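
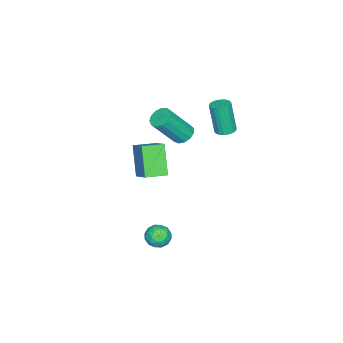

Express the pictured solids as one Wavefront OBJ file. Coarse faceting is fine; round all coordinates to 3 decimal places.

v -2.632 -0.415 0.822
v -2.013 -0.361 0.52
v -1.07 -1.251 2.297
v -1.688 -1.305 2.598
v -2.069 -0.03 0.716
v -1.126 -0.92 2.493
v -2.304 0.179 0.945
v -1.36 -0.711 2.722
v -2.642 0.2 1.135
v -1.699 -0.69 2.912
v -2.978 0.025 1.226
v -2.034 -0.865 3.002
v -3.203 -0.29 1.188
v -2.259 -1.18 2.965
v -3.247 -0.644 1.034
v -2.304 -1.534 2.811
v -3.096 -0.925 0.812
v -2.152 -1.816 2.589
v -2.797 -1.045 0.594
v -1.854 -1.935 2.371
v -2.446 -0.964 0.448
v -1.503 -1.855 2.225
v -2.154 -0.709 0.42
v -1.21 -1.6 2.197
v 2.213 1.251 -3.474
v 2.849 1.189 -3.068
v 2.131 0.031 -3.532
v 2.767 -0.031 -3.126
v 2.135 0.23 -2.802
v 2.186 0.985 -2.766
v 2.794 0.235 -3.834
v 2.845 0.99 -3.798
v 3.208 0.561 -3.291
v 2.801 0.558 -2.653
v 2.179 0.662 -3.947
v 1.772 0.659 -3.309
v 2.538 1.328 -3.266
v 2.442 -0.108 -3.334
v 2.07 0.046 -3.143
v 2.444 0.01 -2.905
v 2.148 1.207 -3.088
v 2.522 1.171 -2.85
v 2.102 0.607 -2.693
v 2.458 0.049 -3.75
v 2.832 0.013 -3.512
v 2.536 1.21 -3.695
v 2.91 1.174 -3.457
v 2.878 0.613 -3.907
v 3.123 0.922 -3.158
v 3.075 0.204 -3.192
v 3.091 0.361 -3.608
v 3.121 0.805 -3.587
v 2.884 0.92 -2.783
v 2.836 0.203 -2.817
v 2.464 0.357 -2.627
v 2.494 0.8 -2.606
v 3.095 0.551 -2.914
v 2.144 1.017 -3.783
v 2.096 0.3 -3.817
v 2.486 0.42 -3.994
v 2.516 0.863 -3.973
v 1.905 1.016 -3.408
v 1.857 0.298 -3.442
v 1.859 0.415 -3.013
v 1.889 0.859 -2.992
v 1.885 0.669 -3.686
v -0.928 -1.234 1.03
v -0.122 -0.292 1.927
v 0.034 -0.562 -0.539
v 0.84 0.381 0.357
v -0.06 -2.121 1.183
v 0.746 -1.178 2.079
v 0.902 -1.448 -0.387
v 1.708 -0.506 0.51
v -1.804 2.416 2.777
v -1.321 2.095 2.75
v -1.494 1.683 4.597
v -1.976 2.004 4.623
v -1.231 2.329 2.811
v -1.404 1.917 4.657
v -1.255 2.581 2.865
v -1.427 2.168 4.711
v -1.387 2.8 2.901
v -1.559 2.387 4.748
v -1.602 2.942 2.913
v -1.774 2.53 4.76
v -1.856 2.981 2.898
v -2.028 2.569 4.745
v -2.101 2.908 2.859
v -2.273 2.495 4.705
v -2.286 2.737 2.803
v -2.459 2.325 4.65
v -2.376 2.503 2.743
v -2.549 2.091 4.589
v -2.353 2.252 2.689
v -2.525 1.839 4.535
v -2.221 2.033 2.652
v -2.393 1.62 4.499
v -2.006 1.89 2.64
v -2.178 1.478 4.487
v -1.752 1.851 2.655
v -1.924 1.439 4.502
v -1.507 1.925 2.695
v -1.679 1.512 4.541
f 2 1 5
f 2 5 3
f 3 5 6
f 3 6 4
f 5 1 7
f 5 7 6
f 6 7 8
f 6 8 4
f 7 1 9
f 7 9 8
f 8 9 10
f 8 10 4
f 9 1 11
f 9 11 10
f 10 11 12
f 10 12 4
f 11 1 13
f 11 13 12
f 12 13 14
f 12 14 4
f 13 1 15
f 13 15 14
f 14 15 16
f 14 16 4
f 15 1 17
f 15 17 16
f 16 17 18
f 16 18 4
f 17 1 19
f 17 19 18
f 18 19 20
f 18 20 4
f 19 1 21
f 19 21 20
f 20 21 22
f 20 22 4
f 21 1 23
f 21 23 22
f 22 23 24
f 22 24 4
f 23 1 2
f 23 2 24
f 24 2 3
f 24 3 4
f 25 62 41
f 62 36 65
f 41 65 30
f 62 65 41
f 25 41 37
f 41 30 42
f 37 42 26
f 41 42 37
f 25 37 46
f 37 26 47
f 46 47 32
f 37 47 46
f 25 46 58
f 46 32 61
f 58 61 35
f 46 61 58
f 25 58 62
f 58 35 66
f 62 66 36
f 58 66 62
f 26 42 53
f 42 30 56
f 53 56 34
f 42 56 53
f 30 65 43
f 65 36 64
f 43 64 29
f 65 64 43
f 36 66 63
f 66 35 59
f 63 59 27
f 66 59 63
f 35 61 60
f 61 32 48
f 60 48 31
f 61 48 60
f 32 47 52
f 47 26 49
f 52 49 33
f 47 49 52
f 28 54 40
f 54 34 55
f 40 55 29
f 54 55 40
f 28 40 38
f 40 29 39
f 38 39 27
f 40 39 38
f 28 38 45
f 38 27 44
f 45 44 31
f 38 44 45
f 28 45 50
f 45 31 51
f 50 51 33
f 45 51 50
f 28 50 54
f 50 33 57
f 54 57 34
f 50 57 54
f 29 55 43
f 55 34 56
f 43 56 30
f 55 56 43
f 27 39 63
f 39 29 64
f 63 64 36
f 39 64 63
f 31 44 60
f 44 27 59
f 60 59 35
f 44 59 60
f 33 51 52
f 51 31 48
f 52 48 32
f 51 48 52
f 34 57 53
f 57 33 49
f 53 49 26
f 57 49 53
f 68 70 67
f 71 68 67
f 67 70 69
f 69 71 67
f 68 74 70
f 72 68 71
f 72 74 68
f 70 74 69
f 73 71 69
f 69 74 73
f 73 72 71
f 74 72 73
f 76 75 79
f 76 79 77
f 77 79 80
f 77 80 78
f 79 75 81
f 79 81 80
f 80 81 82
f 80 82 78
f 81 75 83
f 81 83 82
f 82 83 84
f 82 84 78
f 83 75 85
f 83 85 84
f 84 85 86
f 84 86 78
f 85 75 87
f 85 87 86
f 86 87 88
f 86 88 78
f 87 75 89
f 87 89 88
f 88 89 90
f 88 90 78
f 89 75 91
f 89 91 90
f 90 91 92
f 90 92 78
f 91 75 93
f 91 93 92
f 92 93 94
f 92 94 78
f 93 75 95
f 93 95 94
f 94 95 96
f 94 96 78
f 95 75 97
f 95 97 96
f 96 97 98
f 96 98 78
f 97 75 99
f 97 99 98
f 98 99 100
f 98 100 78
f 99 75 101
f 99 101 100
f 100 101 102
f 100 102 78
f 101 75 103
f 101 103 102
f 102 103 104
f 102 104 78
f 103 75 76
f 103 76 104
f 104 76 77
f 104 77 78



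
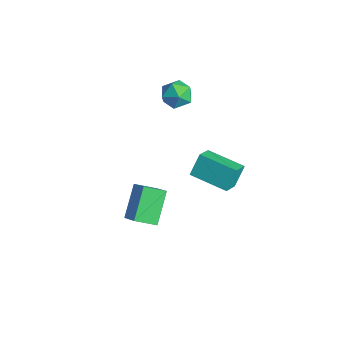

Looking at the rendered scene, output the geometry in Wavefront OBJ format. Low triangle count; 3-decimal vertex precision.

v -3.135 2.25 2.546
v -2.643 2.581 1.965
v -2.537 1.059 2.375
v -2.045 1.39 1.794
v -1.954 1.61 2.59
v -2.324 2.347 2.695
v -2.856 1.293 1.645
v -3.226 2.03 1.75
v -2.47 1.99 1.408
v -1.913 2.185 1.992
v -3.267 1.455 2.348
v -2.71 1.65 2.932
v -0.641 -0.705 -4.49
v -1.027 -1.66 -4.026
v -1.575 0.262 -3.279
v -1.961 -0.693 -2.814
v 0.381 -0.727 -3.686
v -0.005 -1.682 -3.221
v -0.553 0.24 -2.474
v -0.939 -0.715 -2.01
v 0.187 1.428 -0.76
v -0.041 2.038 0.211
v 1.705 2.415 -1.025
v 1.477 3.026 -0.053
v 0.783 0.674 -0.147
v 0.555 1.285 0.825
v 2.301 1.662 -0.411
v 2.073 2.272 0.56
f 1 12 6
f 1 6 2
f 1 2 8
f 1 8 11
f 1 11 12
f 2 6 10
f 6 12 5
f 12 11 3
f 11 8 7
f 8 2 9
f 4 10 5
f 4 5 3
f 4 3 7
f 4 7 9
f 4 9 10
f 5 10 6
f 3 5 12
f 7 3 11
f 9 7 8
f 10 9 2
f 14 16 13
f 17 14 13
f 13 16 15
f 15 17 13
f 14 20 16
f 18 14 17
f 18 20 14
f 16 20 15
f 19 17 15
f 15 20 19
f 19 18 17
f 20 18 19
f 22 24 21
f 25 22 21
f 21 24 23
f 23 25 21
f 22 28 24
f 26 22 25
f 26 28 22
f 24 28 23
f 27 25 23
f 23 28 27
f 27 26 25
f 28 26 27



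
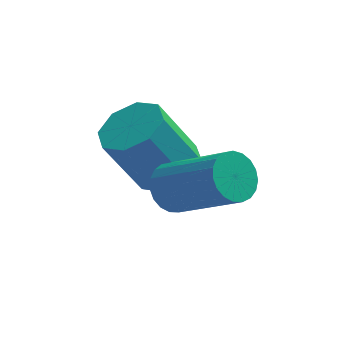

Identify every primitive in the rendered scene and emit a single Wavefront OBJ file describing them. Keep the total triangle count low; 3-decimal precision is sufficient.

v 3.009 0.999 -4.252
v 3.455 1.004 -4.738
v 4.777 0.086 -3.534
v 4.331 0.081 -3.048
v 3.506 1.243 -4.612
v 4.828 0.325 -3.408
v 3.47 1.439 -4.423
v 4.792 0.521 -3.219
v 3.355 1.559 -4.205
v 4.677 0.641 -3.001
v 3.18 1.582 -3.995
v 4.502 0.665 -2.791
v 2.975 1.505 -3.829
v 4.297 0.587 -2.625
v 2.776 1.34 -3.737
v 4.099 0.422 -2.533
v 2.618 1.116 -3.733
v 3.94 0.198 -2.529
v 2.527 0.872 -3.82
v 3.849 -0.046 -2.616
v 2.519 0.649 -3.981
v 3.841 -0.268 -2.777
v 2.596 0.488 -4.188
v 3.919 -0.43 -2.984
v 2.745 0.414 -4.407
v 4.067 -0.503 -3.203
v 2.939 0.442 -4.599
v 4.261 -0.476 -3.395
v 3.145 0.566 -4.731
v 4.467 -0.352 -3.527
v 3.328 0.765 -4.78
v 4.65 -0.153 -3.576
v 2.958 2.348 -4.755
v 3.578 2.8 -4.389
v 2.721 2.684 -2.798
v 2.102 2.232 -3.165
v 3.099 3.175 -4.619
v 2.243 3.059 -3.029
v 2.538 3.066 -4.929
v 1.681 2.95 -3.339
v 2.223 2.536 -5.138
v 1.366 2.42 -3.547
v 2.339 1.896 -5.122
v 1.482 1.78 -3.531
v 2.817 1.521 -4.891
v 1.961 1.405 -3.301
v 3.379 1.63 -4.581
v 2.522 1.514 -2.991
v 3.694 2.16 -4.373
v 2.837 2.044 -2.782
f 2 1 5
f 2 5 3
f 3 5 6
f 3 6 4
f 5 1 7
f 5 7 6
f 6 7 8
f 6 8 4
f 7 1 9
f 7 9 8
f 8 9 10
f 8 10 4
f 9 1 11
f 9 11 10
f 10 11 12
f 10 12 4
f 11 1 13
f 11 13 12
f 12 13 14
f 12 14 4
f 13 1 15
f 13 15 14
f 14 15 16
f 14 16 4
f 15 1 17
f 15 17 16
f 16 17 18
f 16 18 4
f 17 1 19
f 17 19 18
f 18 19 20
f 18 20 4
f 19 1 21
f 19 21 20
f 20 21 22
f 20 22 4
f 21 1 23
f 21 23 22
f 22 23 24
f 22 24 4
f 23 1 25
f 23 25 24
f 24 25 26
f 24 26 4
f 25 1 27
f 25 27 26
f 26 27 28
f 26 28 4
f 27 1 29
f 27 29 28
f 28 29 30
f 28 30 4
f 29 1 31
f 29 31 30
f 30 31 32
f 30 32 4
f 31 1 2
f 31 2 32
f 32 2 3
f 32 3 4
f 34 33 37
f 34 37 35
f 35 37 38
f 35 38 36
f 37 33 39
f 37 39 38
f 38 39 40
f 38 40 36
f 39 33 41
f 39 41 40
f 40 41 42
f 40 42 36
f 41 33 43
f 41 43 42
f 42 43 44
f 42 44 36
f 43 33 45
f 43 45 44
f 44 45 46
f 44 46 36
f 45 33 47
f 45 47 46
f 46 47 48
f 46 48 36
f 47 33 49
f 47 49 48
f 48 49 50
f 48 50 36
f 49 33 34
f 49 34 50
f 50 34 35
f 50 35 36



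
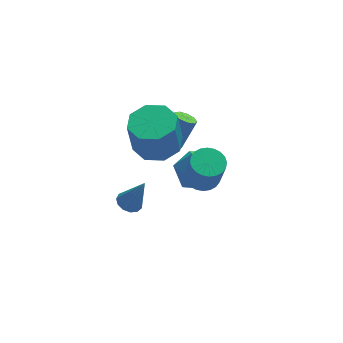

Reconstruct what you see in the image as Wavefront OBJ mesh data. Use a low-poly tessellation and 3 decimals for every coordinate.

v 1.268 2.59 -2.396
v 1.727 2.371 -2.607
v 2.51 2.712 -1.254
v 2.052 2.93 -1.044
v 1.709 2.738 -2.689
v 2.493 3.078 -1.337
v 1.486 3.035 -2.635
v 2.269 3.376 -1.282
v 1.16 3.124 -2.468
v 1.944 3.465 -1.116
v 0.885 2.963 -2.268
v 1.669 3.304 -0.916
v 0.789 2.627 -2.128
v 1.573 2.968 -0.776
v 0.918 2.274 -2.114
v 1.701 2.615 -0.761
v 1.21 2.068 -2.231
v 1.994 2.409 -0.879
v 1.529 2.106 -2.426
v 2.313 2.447 -1.073
v 0.365 1.276 -0.8
v 1.453 1.265 -0.635
v 1.182 1.073 1.144
v 0.095 1.084 0.98
v 1.13 2.042 -0.6
v 0.859 1.849 1.179
v 0.359 2.37 -0.682
v 0.088 2.178 1.097
v -0.408 2.057 -0.833
v -0.679 1.865 0.946
v -0.722 1.287 -0.964
v -0.993 1.095 0.815
v -0.399 0.511 -0.999
v -0.67 0.318 0.78
v 0.372 0.182 -0.917
v 0.101 -0.01 0.862
v 1.139 0.495 -0.766
v 0.868 0.303 1.013
v -1.075 0.593 -3.993
v -0.58 0.928 -4.114
v -0.465 0.267 -2.407
v -0.813 1.143 -3.981
v -1.128 1.184 -3.851
v -1.427 1.037 -3.766
v -1.614 0.749 -3.753
v -1.63 0.412 -3.816
v -1.47 0.132 -3.935
v -1.185 -0.002 -4.073
v -0.865 0.054 -4.185
v -0.611 0.281 -4.236
v -0.505 0.607 -4.21
v 1.296 -2.389 0.373
v 1.916 -2.774 0.199
v 2.023 -3.276 1.693
v 1.404 -2.891 1.867
v 2.029 -2.516 0.277
v 2.137 -3.018 1.772
v 2.031 -2.239 0.37
v 2.139 -2.74 1.865
v 1.921 -1.984 0.464
v 2.028 -2.486 1.958
v 1.716 -1.791 0.543
v 1.823 -2.293 2.038
v 1.447 -1.689 0.597
v 1.554 -2.191 2.091
v 1.155 -1.694 0.616
v 1.262 -2.196 2.111
v 0.884 -1.805 0.599
v 0.992 -2.306 2.093
v 0.677 -2.004 0.547
v 0.784 -2.506 2.041
v 0.563 -2.262 0.468
v 0.671 -2.764 1.963
v 0.561 -2.54 0.375
v 0.669 -3.041 1.87
v 0.672 -2.794 0.282
v 0.779 -3.296 1.776
v 0.877 -2.987 0.202
v 0.984 -3.489 1.697
v 1.146 -3.089 0.149
v 1.253 -3.591 1.643
v 1.438 -3.084 0.129
v 1.545 -3.586 1.624
v 1.708 -2.974 0.147
v 1.816 -3.475 1.641
v 2.132 2.593 -3.207
v 3.062 1.95 -2.917
v 1.418 1.13 -4.163
v 2.348 0.487 -3.873
v 1.574 0.795 -3.056
v 2.015 1.7 -2.465
v 2.465 1.38 -4.615
v 2.906 2.285 -4.024
v 3.267 1.2 -3.787
v 2.717 0.839 -2.824
v 1.763 2.241 -4.256
v 1.213 1.88 -3.293
f 2 1 5
f 2 5 3
f 3 5 6
f 3 6 4
f 5 1 7
f 5 7 6
f 6 7 8
f 6 8 4
f 7 1 9
f 7 9 8
f 8 9 10
f 8 10 4
f 9 1 11
f 9 11 10
f 10 11 12
f 10 12 4
f 11 1 13
f 11 13 12
f 12 13 14
f 12 14 4
f 13 1 15
f 13 15 14
f 14 15 16
f 14 16 4
f 15 1 17
f 15 17 16
f 16 17 18
f 16 18 4
f 17 1 19
f 17 19 18
f 18 19 20
f 18 20 4
f 19 1 2
f 19 2 20
f 20 2 3
f 20 3 4
f 22 21 25
f 22 25 23
f 23 25 26
f 23 26 24
f 25 21 27
f 25 27 26
f 26 27 28
f 26 28 24
f 27 21 29
f 27 29 28
f 28 29 30
f 28 30 24
f 29 21 31
f 29 31 30
f 30 31 32
f 30 32 24
f 31 21 33
f 31 33 32
f 32 33 34
f 32 34 24
f 33 21 35
f 33 35 34
f 34 35 36
f 34 36 24
f 35 21 37
f 35 37 36
f 36 37 38
f 36 38 24
f 37 21 22
f 37 22 38
f 38 22 23
f 38 23 24
f 40 39 42
f 40 42 41
f 42 39 43
f 42 43 41
f 43 39 44
f 43 44 41
f 44 39 45
f 44 45 41
f 45 39 46
f 45 46 41
f 46 39 47
f 46 47 41
f 47 39 48
f 47 48 41
f 48 39 49
f 48 49 41
f 49 39 50
f 49 50 41
f 50 39 51
f 50 51 41
f 51 39 40
f 51 40 41
f 53 52 56
f 53 56 54
f 54 56 57
f 54 57 55
f 56 52 58
f 56 58 57
f 57 58 59
f 57 59 55
f 58 52 60
f 58 60 59
f 59 60 61
f 59 61 55
f 60 52 62
f 60 62 61
f 61 62 63
f 61 63 55
f 62 52 64
f 62 64 63
f 63 64 65
f 63 65 55
f 64 52 66
f 64 66 65
f 65 66 67
f 65 67 55
f 66 52 68
f 66 68 67
f 67 68 69
f 67 69 55
f 68 52 70
f 68 70 69
f 69 70 71
f 69 71 55
f 70 52 72
f 70 72 71
f 71 72 73
f 71 73 55
f 72 52 74
f 72 74 73
f 73 74 75
f 73 75 55
f 74 52 76
f 74 76 75
f 75 76 77
f 75 77 55
f 76 52 78
f 76 78 77
f 77 78 79
f 77 79 55
f 78 52 80
f 78 80 79
f 79 80 81
f 79 81 55
f 80 52 82
f 80 82 81
f 81 82 83
f 81 83 55
f 82 52 84
f 82 84 83
f 83 84 85
f 83 85 55
f 84 52 53
f 84 53 85
f 85 53 54
f 85 54 55
f 86 97 91
f 86 91 87
f 86 87 93
f 86 93 96
f 86 96 97
f 87 91 95
f 91 97 90
f 97 96 88
f 96 93 92
f 93 87 94
f 89 95 90
f 89 90 88
f 89 88 92
f 89 92 94
f 89 94 95
f 90 95 91
f 88 90 97
f 92 88 96
f 94 92 93
f 95 94 87



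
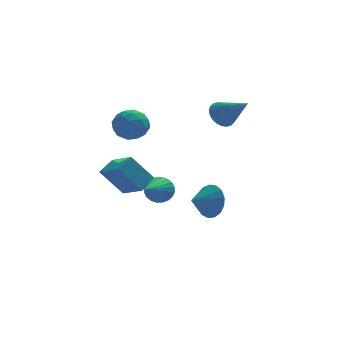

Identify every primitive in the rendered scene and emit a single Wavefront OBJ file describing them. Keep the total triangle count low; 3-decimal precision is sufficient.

v -1.317 1.468 2.793
v -0.442 1.525 2.232
v -1.838 0.175 1.848
v -0.963 0.232 1.287
v -0.927 -0.087 2.277
v -0.605 0.712 2.861
v -1.675 0.988 1.219
v -1.353 1.787 1.803
v -0.663 1.228 1.259
v -0.201 0.564 1.913
v -2.079 1.136 2.167
v -1.617 0.472 2.821
v -0.833 1.61 2.596
v -1.447 0.09 1.484
v -1.425 -0.098 2.066
v -0.911 -0.064 1.737
v -0.929 1.132 2.965
v -0.415 1.165 2.636
v -0.7 0.218 2.662
v -1.865 0.535 1.444
v -1.351 0.568 1.115
v -1.369 1.764 2.343
v -0.855 1.798 2.014
v -1.58 1.482 1.418
v -0.449 1.469 1.694
v -0.756 0.709 1.138
v -1.174 1.154 1.098
v -0.985 1.623 1.442
v -0.177 1.078 2.078
v -0.484 0.319 1.523
v -0.463 0.131 2.105
v -0.273 0.6 2.448
v -0.308 0.904 1.507
v -1.796 1.381 2.557
v -2.103 0.622 2.002
v -2.007 1.1 1.632
v -1.817 1.569 1.975
v -1.524 0.991 2.942
v -1.831 0.231 2.386
v -1.295 0.077 2.638
v -1.106 0.546 2.982
v -1.972 0.796 2.573
v 3.35 -0.208 2.936
v 3.767 -0.5 2.268
v 4.43 -1.432 4.144
v 3.956 -0.247 2.356
v 4.053 0.012 2.532
v 4.043 0.238 2.769
v 3.927 0.395 3.032
v 3.724 0.461 3.281
v 3.463 0.425 3.477
v 3.186 0.293 3.59
v 2.934 0.084 3.604
v 2.745 -0.169 3.517
v 2.648 -0.428 3.341
v 2.658 -0.654 3.103
v 2.774 -0.811 2.84
v 2.977 -0.877 2.592
v 3.237 -0.841 2.396
v 3.515 -0.709 2.282
v 2.784 -0.261 -3.186
v 3.299 -0.582 -2.281
v 1.696 -0.839 -2.774
v 3.1 -0.117 -2.153
v 2.828 0.316 -2.262
v 2.547 0.616 -2.583
v 2.32 0.715 -3.042
v 2.2 0.591 -3.534
v 2.213 0.272 -3.947
v 2.357 -0.17 -4.185
v 2.599 -0.632 -4.195
v 2.884 -1.009 -3.973
v 3.145 -1.214 -3.571
v 3.324 -1.202 -3.081
v 3.38 -0.973 -2.616
v -0.211 -3.084 -0.826
v 0.41 -3.151 -0.326
v -1.149 -4.816 0.106
v 0.222 -2.962 -0.164
v -0.032 -2.791 -0.103
v -0.314 -2.665 -0.152
v -0.579 -2.603 -0.304
v -0.789 -2.614 -0.535
v -0.91 -2.696 -0.81
v -0.925 -2.837 -1.088
v -0.832 -3.016 -1.326
v -0.643 -3.205 -1.488
v -0.389 -3.376 -1.549
v -0.108 -3.502 -1.5
v 0.158 -3.564 -1.349
v 0.367 -3.554 -1.118
v 0.489 -3.471 -0.842
v 0.504 -3.33 -0.564
v -2.762 1.044 -1.32
v -1.953 -0.411 -0.49
v -2.016 1.737 -0.831
v -1.207 0.283 -0.001
v -1.573 0.837 -2.839
v -0.764 -0.617 -2.009
v -0.827 1.531 -2.35
v -0.018 0.076 -1.52
f 1 38 17
f 38 12 41
f 17 41 6
f 38 41 17
f 1 17 13
f 17 6 18
f 13 18 2
f 17 18 13
f 1 13 22
f 13 2 23
f 22 23 8
f 13 23 22
f 1 22 34
f 22 8 37
f 34 37 11
f 22 37 34
f 1 34 38
f 34 11 42
f 38 42 12
f 34 42 38
f 2 18 29
f 18 6 32
f 29 32 10
f 18 32 29
f 6 41 19
f 41 12 40
f 19 40 5
f 41 40 19
f 12 42 39
f 42 11 35
f 39 35 3
f 42 35 39
f 11 37 36
f 37 8 24
f 36 24 7
f 37 24 36
f 8 23 28
f 23 2 25
f 28 25 9
f 23 25 28
f 4 30 16
f 30 10 31
f 16 31 5
f 30 31 16
f 4 16 14
f 16 5 15
f 14 15 3
f 16 15 14
f 4 14 21
f 14 3 20
f 21 20 7
f 14 20 21
f 4 21 26
f 21 7 27
f 26 27 9
f 21 27 26
f 4 26 30
f 26 9 33
f 30 33 10
f 26 33 30
f 5 31 19
f 31 10 32
f 19 32 6
f 31 32 19
f 3 15 39
f 15 5 40
f 39 40 12
f 15 40 39
f 7 20 36
f 20 3 35
f 36 35 11
f 20 35 36
f 9 27 28
f 27 7 24
f 28 24 8
f 27 24 28
f 10 33 29
f 33 9 25
f 29 25 2
f 33 25 29
f 44 43 46
f 44 46 45
f 46 43 47
f 46 47 45
f 47 43 48
f 47 48 45
f 48 43 49
f 48 49 45
f 49 43 50
f 49 50 45
f 50 43 51
f 50 51 45
f 51 43 52
f 51 52 45
f 52 43 53
f 52 53 45
f 53 43 54
f 53 54 45
f 54 43 55
f 54 55 45
f 55 43 56
f 55 56 45
f 56 43 57
f 56 57 45
f 57 43 58
f 57 58 45
f 58 43 59
f 58 59 45
f 59 43 60
f 59 60 45
f 60 43 44
f 60 44 45
f 62 61 64
f 62 64 63
f 64 61 65
f 64 65 63
f 65 61 66
f 65 66 63
f 66 61 67
f 66 67 63
f 67 61 68
f 67 68 63
f 68 61 69
f 68 69 63
f 69 61 70
f 69 70 63
f 70 61 71
f 70 71 63
f 71 61 72
f 71 72 63
f 72 61 73
f 72 73 63
f 73 61 74
f 73 74 63
f 74 61 75
f 74 75 63
f 75 61 62
f 75 62 63
f 77 76 79
f 77 79 78
f 79 76 80
f 79 80 78
f 80 76 81
f 80 81 78
f 81 76 82
f 81 82 78
f 82 76 83
f 82 83 78
f 83 76 84
f 83 84 78
f 84 76 85
f 84 85 78
f 85 76 86
f 85 86 78
f 86 76 87
f 86 87 78
f 87 76 88
f 87 88 78
f 88 76 89
f 88 89 78
f 89 76 90
f 89 90 78
f 90 76 91
f 90 91 78
f 91 76 92
f 91 92 78
f 92 76 93
f 92 93 78
f 93 76 77
f 93 77 78
f 95 97 94
f 98 95 94
f 94 97 96
f 96 98 94
f 95 101 97
f 99 95 98
f 99 101 95
f 97 101 96
f 100 98 96
f 96 101 100
f 100 99 98
f 101 99 100



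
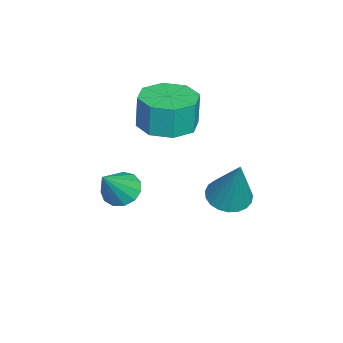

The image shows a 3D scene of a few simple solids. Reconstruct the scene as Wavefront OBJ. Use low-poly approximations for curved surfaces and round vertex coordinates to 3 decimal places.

v -0.298 0.771 1.932
v 0.193 0.354 1.843
v 0.318 1.149 3.548
v 0.297 0.585 1.749
v 0.299 0.848 1.687
v 0.198 1.098 1.667
v 0.011 1.291 1.693
v -0.23 1.395 1.761
v -0.482 1.39 1.858
v -0.702 1.279 1.968
v -0.853 1.08 2.071
v -0.907 0.828 2.151
v -0.856 0.565 2.193
v -0.709 0.339 2.189
v -0.49 0.187 2.142
v -0.239 0.136 2.058
v 0.003 0.196 1.952
v -2.959 -1.381 2.766
v -2.128 -1.062 2.77
v -2.15 -1.02 3.899
v -2.981 -1.339 3.894
v -2.597 -0.568 2.742
v -2.619 -0.526 3.871
v -3.278 -0.551 2.728
v -3.3 -0.509 3.857
v -3.772 -1.02 2.736
v -3.794 -0.978 3.865
v -3.79 -1.7 2.761
v -3.812 -1.658 3.89
v -3.321 -2.194 2.789
v -3.343 -2.152 3.918
v -2.64 -2.211 2.803
v -2.662 -2.169 3.932
v -2.146 -1.742 2.795
v -2.168 -1.7 3.924
v -2.488 -2.628 0.164
v -2.217 -3.068 -0.198
v -1.672 -2.992 1.216
v -2.028 -2.771 -0.242
v -1.984 -2.429 -0.158
v -2.101 -2.15 0.029
v -2.34 -2.023 0.258
v -2.626 -2.088 0.458
v -2.869 -2.325 0.564
v -2.99 -2.658 0.543
v -2.952 -2.981 0.402
v -2.767 -3.193 0.185
v -2.493 -3.225 -0.038
f 2 1 4
f 2 4 3
f 4 1 5
f 4 5 3
f 5 1 6
f 5 6 3
f 6 1 7
f 6 7 3
f 7 1 8
f 7 8 3
f 8 1 9
f 8 9 3
f 9 1 10
f 9 10 3
f 10 1 11
f 10 11 3
f 11 1 12
f 11 12 3
f 12 1 13
f 12 13 3
f 13 1 14
f 13 14 3
f 14 1 15
f 14 15 3
f 15 1 16
f 15 16 3
f 16 1 17
f 16 17 3
f 17 1 2
f 17 2 3
f 19 18 22
f 19 22 20
f 20 22 23
f 20 23 21
f 22 18 24
f 22 24 23
f 23 24 25
f 23 25 21
f 24 18 26
f 24 26 25
f 25 26 27
f 25 27 21
f 26 18 28
f 26 28 27
f 27 28 29
f 27 29 21
f 28 18 30
f 28 30 29
f 29 30 31
f 29 31 21
f 30 18 32
f 30 32 31
f 31 32 33
f 31 33 21
f 32 18 34
f 32 34 33
f 33 34 35
f 33 35 21
f 34 18 19
f 34 19 35
f 35 19 20
f 35 20 21
f 37 36 39
f 37 39 38
f 39 36 40
f 39 40 38
f 40 36 41
f 40 41 38
f 41 36 42
f 41 42 38
f 42 36 43
f 42 43 38
f 43 36 44
f 43 44 38
f 44 36 45
f 44 45 38
f 45 36 46
f 45 46 38
f 46 36 47
f 46 47 38
f 47 36 48
f 47 48 38
f 48 36 37
f 48 37 38



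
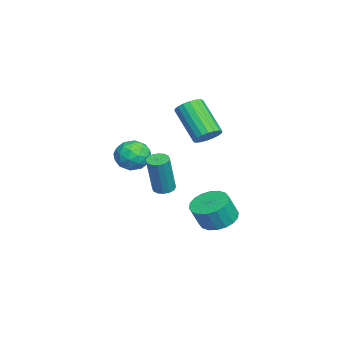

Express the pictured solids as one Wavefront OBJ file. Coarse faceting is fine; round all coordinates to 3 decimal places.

v -2.798 -3.347 1.066
v -1.983 -3.442 0.595
v -3.517 -4.158 -0.015
v -2.702 -4.253 -0.486
v -2.825 -4.695 0.341
v -2.38 -4.195 1.009
v -3.12 -3.405 -0.429
v -2.675 -2.905 0.239
v -2.182 -3.478 -0.329
v -1.999 -4.275 0.147
v -3.501 -3.325 0.433
v -3.318 -4.122 0.909
v -2.327 -3.324 0.926
v -3.173 -4.276 -0.346
v -3.245 -4.537 0.14
v -2.766 -4.592 -0.136
v -2.561 -3.766 1.169
v -2.082 -3.822 0.892
v -2.577 -4.558 0.743
v -3.418 -3.778 -0.312
v -2.939 -3.834 -0.589
v -2.734 -3.008 0.716
v -2.255 -3.063 0.44
v -2.923 -3.042 -0.163
v -1.965 -3.401 0.106
v -2.388 -3.877 -0.53
v -2.633 -3.379 -0.497
v -2.372 -3.085 -0.104
v -1.858 -3.869 0.385
v -2.281 -4.346 -0.25
v -2.353 -4.606 0.236
v -2.091 -4.311 0.629
v -1.975 -3.89 -0.158
v -3.219 -3.254 0.83
v -3.642 -3.731 0.195
v -3.409 -3.289 -0.049
v -3.147 -2.994 0.344
v -3.112 -3.723 1.11
v -3.535 -4.199 0.474
v -3.128 -4.515 0.684
v -2.867 -4.221 1.077
v -3.525 -3.71 0.738
v -3.297 -0.336 1.407
v -2.734 -0.267 1.882
v -3.9 -1.255 3.408
v -4.463 -1.324 2.933
v -2.905 0.01 1.931
v -4.071 -0.978 3.457
v -3.154 0.219 1.875
v -4.32 -0.77 3.402
v -3.431 0.318 1.728
v -4.597 -0.671 3.254
v -3.682 0.287 1.516
v -4.848 -0.702 3.042
v -3.856 0.133 1.283
v -5.022 -0.856 2.809
v -3.92 -0.114 1.075
v -5.086 -1.103 2.601
v -3.86 -0.405 0.932
v -5.026 -1.393 2.458
v -3.689 -0.682 0.883
v -4.855 -1.67 2.409
v -3.44 -0.89 0.938
v -4.606 -1.879 2.465
v -3.163 -0.989 1.086
v -4.329 -1.978 2.612
v -2.912 -0.958 1.298
v -4.078 -1.947 2.824
v -2.738 -0.804 1.531
v -3.904 -1.793 3.057
v -2.674 -0.557 1.739
v -3.84 -1.546 3.265
v -3.237 0.201 -3.907
v -2.429 -0.22 -4.321
v -2.036 -0.661 -3.107
v -2.843 -0.241 -2.693
v -2.286 0.189 -4.219
v -1.893 -0.252 -3.005
v -2.332 0.6 -4.055
v -1.939 0.159 -2.841
v -2.556 0.932 -3.861
v -2.163 0.491 -2.647
v -2.916 1.119 -3.677
v -2.523 0.678 -2.463
v -3.339 1.124 -3.538
v -2.946 0.683 -2.324
v -3.741 0.947 -3.472
v -3.348 0.505 -2.259
v -4.044 0.621 -3.493
v -3.651 0.18 -2.279
v -4.187 0.212 -3.595
v -3.794 -0.229 -2.381
v -4.141 -0.199 -3.759
v -3.748 -0.64 -2.545
v -3.917 -0.531 -3.953
v -3.524 -0.972 -2.739
v -3.557 -0.718 -4.137
v -3.164 -1.159 -2.923
v -3.134 -0.723 -4.276
v -2.741 -1.164 -3.062
v -2.732 -0.545 -4.341
v -2.339 -0.987 -3.128
v -1.808 -2.246 -1.337
v -1.345 -2.496 -1.497
v -0.749 -2.724 0.577
v -1.212 -2.474 0.737
v -1.279 -2.219 -1.486
v -0.683 -2.447 0.588
v -1.355 -1.95 -1.435
v -0.759 -2.178 0.64
v -1.552 -1.76 -1.357
v -0.956 -1.987 0.717
v -1.818 -1.7 -1.274
v -1.222 -1.928 0.8
v -2.081 -1.786 -1.208
v -1.485 -2.014 0.866
v -2.271 -1.996 -1.177
v -1.675 -2.224 0.897
v -2.337 -2.273 -1.188
v -1.741 -2.501 0.886
v -2.261 -2.542 -1.24
v -1.665 -2.77 0.835
v -2.064 -2.733 -1.317
v -1.468 -2.96 0.757
v -1.798 -2.792 -1.4
v -1.202 -3.02 0.674
v -1.535 -2.706 -1.466
v -0.939 -2.934 0.608
f 1 38 17
f 38 12 41
f 17 41 6
f 38 41 17
f 1 17 13
f 17 6 18
f 13 18 2
f 17 18 13
f 1 13 22
f 13 2 23
f 22 23 8
f 13 23 22
f 1 22 34
f 22 8 37
f 34 37 11
f 22 37 34
f 1 34 38
f 34 11 42
f 38 42 12
f 34 42 38
f 2 18 29
f 18 6 32
f 29 32 10
f 18 32 29
f 6 41 19
f 41 12 40
f 19 40 5
f 41 40 19
f 12 42 39
f 42 11 35
f 39 35 3
f 42 35 39
f 11 37 36
f 37 8 24
f 36 24 7
f 37 24 36
f 8 23 28
f 23 2 25
f 28 25 9
f 23 25 28
f 4 30 16
f 30 10 31
f 16 31 5
f 30 31 16
f 4 16 14
f 16 5 15
f 14 15 3
f 16 15 14
f 4 14 21
f 14 3 20
f 21 20 7
f 14 20 21
f 4 21 26
f 21 7 27
f 26 27 9
f 21 27 26
f 4 26 30
f 26 9 33
f 30 33 10
f 26 33 30
f 5 31 19
f 31 10 32
f 19 32 6
f 31 32 19
f 3 15 39
f 15 5 40
f 39 40 12
f 15 40 39
f 7 20 36
f 20 3 35
f 36 35 11
f 20 35 36
f 9 27 28
f 27 7 24
f 28 24 8
f 27 24 28
f 10 33 29
f 33 9 25
f 29 25 2
f 33 25 29
f 44 43 47
f 44 47 45
f 45 47 48
f 45 48 46
f 47 43 49
f 47 49 48
f 48 49 50
f 48 50 46
f 49 43 51
f 49 51 50
f 50 51 52
f 50 52 46
f 51 43 53
f 51 53 52
f 52 53 54
f 52 54 46
f 53 43 55
f 53 55 54
f 54 55 56
f 54 56 46
f 55 43 57
f 55 57 56
f 56 57 58
f 56 58 46
f 57 43 59
f 57 59 58
f 58 59 60
f 58 60 46
f 59 43 61
f 59 61 60
f 60 61 62
f 60 62 46
f 61 43 63
f 61 63 62
f 62 63 64
f 62 64 46
f 63 43 65
f 63 65 64
f 64 65 66
f 64 66 46
f 65 43 67
f 65 67 66
f 66 67 68
f 66 68 46
f 67 43 69
f 67 69 68
f 68 69 70
f 68 70 46
f 69 43 71
f 69 71 70
f 70 71 72
f 70 72 46
f 71 43 44
f 71 44 72
f 72 44 45
f 72 45 46
f 74 73 77
f 74 77 75
f 75 77 78
f 75 78 76
f 77 73 79
f 77 79 78
f 78 79 80
f 78 80 76
f 79 73 81
f 79 81 80
f 80 81 82
f 80 82 76
f 81 73 83
f 81 83 82
f 82 83 84
f 82 84 76
f 83 73 85
f 83 85 84
f 84 85 86
f 84 86 76
f 85 73 87
f 85 87 86
f 86 87 88
f 86 88 76
f 87 73 89
f 87 89 88
f 88 89 90
f 88 90 76
f 89 73 91
f 89 91 90
f 90 91 92
f 90 92 76
f 91 73 93
f 91 93 92
f 92 93 94
f 92 94 76
f 93 73 95
f 93 95 94
f 94 95 96
f 94 96 76
f 95 73 97
f 95 97 96
f 96 97 98
f 96 98 76
f 97 73 99
f 97 99 98
f 98 99 100
f 98 100 76
f 99 73 101
f 99 101 100
f 100 101 102
f 100 102 76
f 101 73 74
f 101 74 102
f 102 74 75
f 102 75 76
f 104 103 107
f 104 107 105
f 105 107 108
f 105 108 106
f 107 103 109
f 107 109 108
f 108 109 110
f 108 110 106
f 109 103 111
f 109 111 110
f 110 111 112
f 110 112 106
f 111 103 113
f 111 113 112
f 112 113 114
f 112 114 106
f 113 103 115
f 113 115 114
f 114 115 116
f 114 116 106
f 115 103 117
f 115 117 116
f 116 117 118
f 116 118 106
f 117 103 119
f 117 119 118
f 118 119 120
f 118 120 106
f 119 103 121
f 119 121 120
f 120 121 122
f 120 122 106
f 121 103 123
f 121 123 122
f 122 123 124
f 122 124 106
f 123 103 125
f 123 125 124
f 124 125 126
f 124 126 106
f 125 103 127
f 125 127 126
f 126 127 128
f 126 128 106
f 127 103 104
f 127 104 128
f 128 104 105
f 128 105 106



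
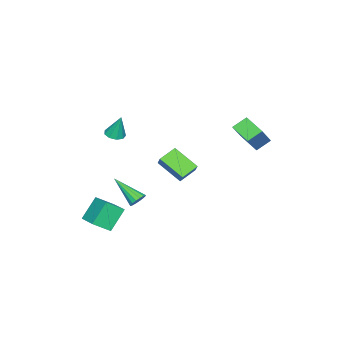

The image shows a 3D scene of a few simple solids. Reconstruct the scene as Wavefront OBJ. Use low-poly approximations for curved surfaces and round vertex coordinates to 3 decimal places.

v -4.093 2.641 1.328
v -4.817 3.249 1.983
v -3.521 3.964 0.731
v -4.245 4.572 1.386
v -2.675 2.708 2.834
v -3.399 3.316 3.489
v -2.103 4.031 2.237
v -2.827 4.639 2.892
v -3.012 -1.551 -0.612
v -2.361 -1.051 0.193
v -2.875 0.093 -1.742
v -2.224 0.593 -0.937
v -1.936 -2.033 -1.183
v -1.285 -1.533 -0.378
v -1.799 -0.389 -2.313
v -1.148 0.111 -1.508
v 1.837 -2.884 2.978
v 2.346 -3.306 3.088
v 1.903 -2.396 4.542
v 2.506 -2.898 2.954
v 2.354 -2.484 2.831
v 1.959 -2.257 2.777
v 1.507 -2.323 2.817
v 1.21 -2.652 2.932
v 1.206 -3.09 3.069
v 1.497 -3.431 3.163
v 1.947 -3.516 3.171
v 4.3 -3.83 -3.382
v 3.224 -3.487 -1.993
v 3.552 -3.008 -4.165
v 2.475 -2.665 -2.777
v 5.285 -2.515 -2.943
v 4.208 -2.172 -1.555
v 4.536 -1.693 -3.727
v 3.46 -1.35 -2.338
v 3.625 -0.334 -1.195
v 4.23 -0.371 -1.128
v 3.375 -2.086 0.095
v 4.133 -0.184 -0.893
v 3.9 -0.037 -0.739
v 3.593 0.03 -0.707
v 3.295 -0 -0.806
v 3.085 -0.12 -1.009
v 3.02 -0.297 -1.262
v 3.117 -0.484 -1.498
v 3.35 -0.631 -1.652
v 3.657 -0.699 -1.684
v 3.955 -0.668 -1.585
v 4.165 -0.548 -1.382
f 2 4 1
f 5 2 1
f 1 4 3
f 3 5 1
f 2 8 4
f 6 2 5
f 6 8 2
f 4 8 3
f 7 5 3
f 3 8 7
f 7 6 5
f 8 6 7
f 10 12 9
f 13 10 9
f 9 12 11
f 11 13 9
f 10 16 12
f 14 10 13
f 14 16 10
f 12 16 11
f 15 13 11
f 11 16 15
f 15 14 13
f 16 14 15
f 18 17 20
f 18 20 19
f 20 17 21
f 20 21 19
f 21 17 22
f 21 22 19
f 22 17 23
f 22 23 19
f 23 17 24
f 23 24 19
f 24 17 25
f 24 25 19
f 25 17 26
f 25 26 19
f 26 17 27
f 26 27 19
f 27 17 18
f 27 18 19
f 29 31 28
f 32 29 28
f 28 31 30
f 30 32 28
f 29 35 31
f 33 29 32
f 33 35 29
f 31 35 30
f 34 32 30
f 30 35 34
f 34 33 32
f 35 33 34
f 37 36 39
f 37 39 38
f 39 36 40
f 39 40 38
f 40 36 41
f 40 41 38
f 41 36 42
f 41 42 38
f 42 36 43
f 42 43 38
f 43 36 44
f 43 44 38
f 44 36 45
f 44 45 38
f 45 36 46
f 45 46 38
f 46 36 47
f 46 47 38
f 47 36 48
f 47 48 38
f 48 36 49
f 48 49 38
f 49 36 37
f 49 37 38



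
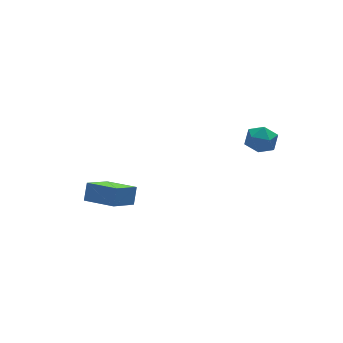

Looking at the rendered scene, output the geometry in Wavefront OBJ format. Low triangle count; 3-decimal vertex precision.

v -2.041 1.583 -4.803
v -3.503 0.704 -3.798
v -3.262 3.153 -5.208
v -4.724 2.274 -4.203
v -1.676 2.126 -3.797
v -3.138 1.247 -2.792
v -2.897 3.696 -4.202
v -4.359 2.817 -3.197
v 3.381 -2.386 2.439
v 4.206 -2.917 2.322
v 2.854 -3.443 3.518
v 3.679 -3.974 3.401
v 3.72 -3.087 3.836
v 4.045 -2.434 3.169
v 3.015 -3.926 2.671
v 3.34 -3.273 2.004
v 3.98 -3.869 2.465
v 4.416 -3.351 3.185
v 2.644 -3.009 2.655
v 3.08 -2.491 3.375
f 2 4 1
f 5 2 1
f 1 4 3
f 3 5 1
f 2 8 4
f 6 2 5
f 6 8 2
f 4 8 3
f 7 5 3
f 3 8 7
f 7 6 5
f 8 6 7
f 9 20 14
f 9 14 10
f 9 10 16
f 9 16 19
f 9 19 20
f 10 14 18
f 14 20 13
f 20 19 11
f 19 16 15
f 16 10 17
f 12 18 13
f 12 13 11
f 12 11 15
f 12 15 17
f 12 17 18
f 13 18 14
f 11 13 20
f 15 11 19
f 17 15 16
f 18 17 10



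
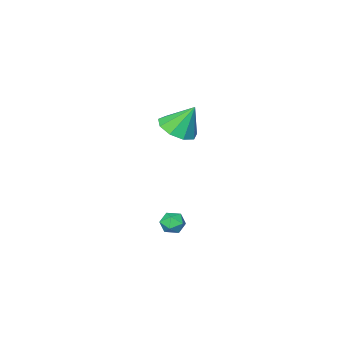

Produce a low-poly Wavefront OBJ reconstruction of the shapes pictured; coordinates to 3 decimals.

v 0.706 1.982 -3.647
v 1.179 2.367 -3.295
v 1.441 1.113 -3.685
v 1.914 1.498 -3.333
v 1.33 1.275 -3.008
v 0.875 1.812 -2.985
v 1.745 1.668 -3.995
v 1.29 2.205 -3.972
v 1.821 2.173 -3.51
v 1.565 1.93 -2.9
v 1.055 1.55 -4.08
v 0.799 1.307 -3.47
v 0.475 1.009 2.391
v 1.361 1.586 2.469
v -0.075 1.651 3.889
v 0.85 1.963 2.12
v 0.163 1.894 1.897
v -0.377 1.411 1.906
v -0.519 0.74 2.141
v -0.196 0.195 2.494
v 0.442 0.031 2.798
v 1.095 0.325 2.912
v 1.458 0.939 2.782
f 1 12 6
f 1 6 2
f 1 2 8
f 1 8 11
f 1 11 12
f 2 6 10
f 6 12 5
f 12 11 3
f 11 8 7
f 8 2 9
f 4 10 5
f 4 5 3
f 4 3 7
f 4 7 9
f 4 9 10
f 5 10 6
f 3 5 12
f 7 3 11
f 9 7 8
f 10 9 2
f 14 13 16
f 14 16 15
f 16 13 17
f 16 17 15
f 17 13 18
f 17 18 15
f 18 13 19
f 18 19 15
f 19 13 20
f 19 20 15
f 20 13 21
f 20 21 15
f 21 13 22
f 21 22 15
f 22 13 23
f 22 23 15
f 23 13 14
f 23 14 15



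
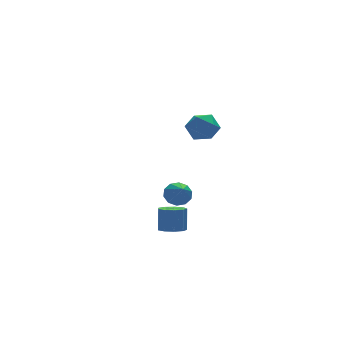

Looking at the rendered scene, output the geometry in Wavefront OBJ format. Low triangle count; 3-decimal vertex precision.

v 4.079 3.41 -4.494
v 4.856 3.622 -4.008
v 3.681 1.87 -3.186
v 4.415 3.926 -3.784
v 3.846 4.034 -3.831
v 3.366 3.903 -4.131
v 3.159 3.584 -4.57
v 3.303 3.199 -4.98
v 3.744 2.894 -5.204
v 4.313 2.786 -5.158
v 4.793 2.917 -4.857
v 5 3.236 -4.418
v 0.711 -2.714 -3.622
v 1.552 -2.55 -3.824
v 1.809 -2.041 -2.34
v 0.969 -2.206 -2.138
v 1.215 -2.063 -3.933
v 1.473 -1.554 -2.449
v 0.642 -1.881 -3.896
v 0.9 -1.372 -2.412
v 0.102 -2.089 -3.731
v 0.36 -1.58 -2.247
v -0.153 -2.589 -3.515
v 0.104 -2.08 -2.031
v -0.004 -3.148 -3.349
v 0.254 -2.639 -1.865
v 0.48 -3.504 -3.311
v 0.738 -2.995 -1.827
v 1.072 -3.491 -3.418
v 1.33 -2.982 -1.934
v 1.495 -3.114 -3.621
v 1.753 -2.605 -2.137
v 3.155 -0.69 4.55
v 4.048 -0.859 3.869
v 2.492 -2.341 4.091
v 3.385 -2.51 3.41
v 3.526 -2.49 4.536
v 3.936 -1.469 4.82
v 2.604 -1.731 3.14
v 3.014 -0.71 3.424
v 3.708 -1.502 2.998
v 4.277 -1.971 3.861
v 2.263 -1.229 4.099
v 2.832 -1.698 4.962
f 2 1 4
f 2 4 3
f 4 1 5
f 4 5 3
f 5 1 6
f 5 6 3
f 6 1 7
f 6 7 3
f 7 1 8
f 7 8 3
f 8 1 9
f 8 9 3
f 9 1 10
f 9 10 3
f 10 1 11
f 10 11 3
f 11 1 12
f 11 12 3
f 12 1 2
f 12 2 3
f 14 13 17
f 14 17 15
f 15 17 18
f 15 18 16
f 17 13 19
f 17 19 18
f 18 19 20
f 18 20 16
f 19 13 21
f 19 21 20
f 20 21 22
f 20 22 16
f 21 13 23
f 21 23 22
f 22 23 24
f 22 24 16
f 23 13 25
f 23 25 24
f 24 25 26
f 24 26 16
f 25 13 27
f 25 27 26
f 26 27 28
f 26 28 16
f 27 13 29
f 27 29 28
f 28 29 30
f 28 30 16
f 29 13 31
f 29 31 30
f 30 31 32
f 30 32 16
f 31 13 14
f 31 14 32
f 32 14 15
f 32 15 16
f 33 44 38
f 33 38 34
f 33 34 40
f 33 40 43
f 33 43 44
f 34 38 42
f 38 44 37
f 44 43 35
f 43 40 39
f 40 34 41
f 36 42 37
f 36 37 35
f 36 35 39
f 36 39 41
f 36 41 42
f 37 42 38
f 35 37 44
f 39 35 43
f 41 39 40
f 42 41 34



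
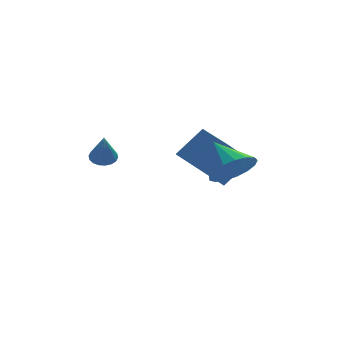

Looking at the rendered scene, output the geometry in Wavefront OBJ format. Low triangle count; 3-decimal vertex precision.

v 0.369 2.122 -0.149
v -0.76 1.114 1.263
v 1.541 2.508 1.063
v 0.412 1.5 2.475
v 1.188 0.72 -0.495
v 0.059 -0.288 0.917
v 2.36 1.106 0.717
v 1.231 0.098 2.129
v -3.766 0.859 1.424
v -3.282 0.538 1.275
v -3.794 0.181 2.796
v -3.176 0.757 1.386
v -3.188 0.996 1.504
v -3.314 1.208 1.606
v -3.529 1.351 1.672
v -3.792 1.397 1.69
v -4.049 1.335 1.654
v -4.251 1.18 1.573
v -4.356 0.961 1.463
v -4.345 0.722 1.345
v -4.219 0.51 1.243
v -4.003 0.367 1.176
v -3.741 0.321 1.159
v -3.483 0.383 1.194
v 0.893 -3.096 2.192
v 1.324 -3.58 3.044
v 0.307 -1.864 3.188
v 1.696 -3.269 2.879
v 1.884 -2.919 2.556
v 1.845 -2.609 2.15
v 1.589 -2.411 1.754
v 1.173 -2.37 1.458
v 0.693 -2.495 1.33
v 0.259 -2.758 1.4
v -0.03 -3.098 1.651
v -0.107 -3.438 2.026
v 0.045 -3.7 2.439
v 0.392 -3.823 2.796
v 0.853 -3.78 3.014
f 2 4 1
f 5 2 1
f 1 4 3
f 3 5 1
f 2 8 4
f 6 2 5
f 6 8 2
f 4 8 3
f 7 5 3
f 3 8 7
f 7 6 5
f 8 6 7
f 10 9 12
f 10 12 11
f 12 9 13
f 12 13 11
f 13 9 14
f 13 14 11
f 14 9 15
f 14 15 11
f 15 9 16
f 15 16 11
f 16 9 17
f 16 17 11
f 17 9 18
f 17 18 11
f 18 9 19
f 18 19 11
f 19 9 20
f 19 20 11
f 20 9 21
f 20 21 11
f 21 9 22
f 21 22 11
f 22 9 23
f 22 23 11
f 23 9 24
f 23 24 11
f 24 9 10
f 24 10 11
f 26 25 28
f 26 28 27
f 28 25 29
f 28 29 27
f 29 25 30
f 29 30 27
f 30 25 31
f 30 31 27
f 31 25 32
f 31 32 27
f 32 25 33
f 32 33 27
f 33 25 34
f 33 34 27
f 34 25 35
f 34 35 27
f 35 25 36
f 35 36 27
f 36 25 37
f 36 37 27
f 37 25 38
f 37 38 27
f 38 25 39
f 38 39 27
f 39 25 26
f 39 26 27



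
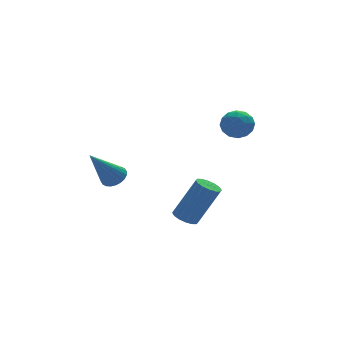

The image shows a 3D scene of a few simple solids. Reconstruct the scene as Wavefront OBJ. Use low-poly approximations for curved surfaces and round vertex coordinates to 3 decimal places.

v -0.342 2.155 -2.337
v 0.08 1.969 -2.076
v -1.358 1.805 -0.943
v 0.084 2.169 -2.023
v 0.024 2.367 -2.017
v -0.093 2.532 -2.061
v -0.247 2.64 -2.146
v -0.416 2.674 -2.261
v -0.574 2.629 -2.387
v -0.696 2.512 -2.505
v -0.764 2.341 -2.598
v -0.769 2.141 -2.651
v -0.708 1.943 -2.657
v -0.592 1.778 -2.613
v -0.437 1.67 -2.528
v -0.268 1.636 -2.414
v -0.111 1.681 -2.288
v 0.012 1.798 -2.169
v 3.435 1.25 -0.346
v 4.048 1.424 -0.526
v 3.832 0.736 0.506
v 4.445 0.91 0.326
v 4.021 1.37 0.544
v 3.775 1.687 0.017
v 4.105 0.473 -0.037
v 3.859 0.79 -0.564
v 4.462 0.944 -0.335
v 4.41 1.498 0.023
v 3.47 0.662 -0.043
v 3.418 1.216 0.315
v 3.707 1.382 -0.511
v 4.173 0.778 0.491
v 3.924 1.048 0.619
v 4.284 1.15 0.513
v 3.546 1.537 -0.192
v 3.907 1.639 -0.298
v 3.891 1.607 0.331
v 3.973 0.521 0.278
v 4.334 0.623 0.172
v 3.596 1.01 -0.533
v 3.956 1.112 -0.639
v 3.989 0.553 -0.351
v 4.31 1.202 -0.505
v 4.544 0.9 -0.004
v 4.344 0.643 -0.217
v 4.199 0.83 -0.527
v 4.28 1.528 -0.294
v 4.513 1.226 0.207
v 4.264 1.496 0.335
v 4.119 1.683 0.025
v 4.523 1.246 -0.182
v 3.367 0.934 -0.227
v 3.6 0.632 0.274
v 3.761 0.477 -0.045
v 3.616 0.664 -0.355
v 3.336 1.26 -0.016
v 3.57 0.958 0.485
v 3.681 1.33 0.507
v 3.536 1.517 0.197
v 3.357 0.914 0.162
v 1.567 0.148 -3.816
v 1.933 0.469 -3.966
v 2.74 0.273 -2.414
v 2.373 -0.048 -2.264
v 1.751 0.622 -3.852
v 2.557 0.426 -2.3
v 1.519 0.648 -3.728
v 2.325 0.452 -2.176
v 1.3 0.54 -3.628
v 2.106 0.344 -2.076
v 1.153 0.327 -3.578
v 1.959 0.131 -2.026
v 1.116 0.066 -3.592
v 1.922 -0.13 -2.04
v 1.2 -0.173 -3.666
v 2.007 -0.369 -2.114
v 1.383 -0.326 -3.78
v 2.189 -0.522 -2.228
v 1.615 -0.352 -3.904
v 2.421 -0.548 -2.352
v 1.834 -0.244 -4.004
v 2.64 -0.44 -2.452
v 1.981 -0.031 -4.054
v 2.787 -0.227 -2.502
v 2.018 0.23 -4.04
v 2.824 0.034 -2.488
f 2 1 4
f 2 4 3
f 4 1 5
f 4 5 3
f 5 1 6
f 5 6 3
f 6 1 7
f 6 7 3
f 7 1 8
f 7 8 3
f 8 1 9
f 8 9 3
f 9 1 10
f 9 10 3
f 10 1 11
f 10 11 3
f 11 1 12
f 11 12 3
f 12 1 13
f 12 13 3
f 13 1 14
f 13 14 3
f 14 1 15
f 14 15 3
f 15 1 16
f 15 16 3
f 16 1 17
f 16 17 3
f 17 1 18
f 17 18 3
f 18 1 2
f 18 2 3
f 19 56 35
f 56 30 59
f 35 59 24
f 56 59 35
f 19 35 31
f 35 24 36
f 31 36 20
f 35 36 31
f 19 31 40
f 31 20 41
f 40 41 26
f 31 41 40
f 19 40 52
f 40 26 55
f 52 55 29
f 40 55 52
f 19 52 56
f 52 29 60
f 56 60 30
f 52 60 56
f 20 36 47
f 36 24 50
f 47 50 28
f 36 50 47
f 24 59 37
f 59 30 58
f 37 58 23
f 59 58 37
f 30 60 57
f 60 29 53
f 57 53 21
f 60 53 57
f 29 55 54
f 55 26 42
f 54 42 25
f 55 42 54
f 26 41 46
f 41 20 43
f 46 43 27
f 41 43 46
f 22 48 34
f 48 28 49
f 34 49 23
f 48 49 34
f 22 34 32
f 34 23 33
f 32 33 21
f 34 33 32
f 22 32 39
f 32 21 38
f 39 38 25
f 32 38 39
f 22 39 44
f 39 25 45
f 44 45 27
f 39 45 44
f 22 44 48
f 44 27 51
f 48 51 28
f 44 51 48
f 23 49 37
f 49 28 50
f 37 50 24
f 49 50 37
f 21 33 57
f 33 23 58
f 57 58 30
f 33 58 57
f 25 38 54
f 38 21 53
f 54 53 29
f 38 53 54
f 27 45 46
f 45 25 42
f 46 42 26
f 45 42 46
f 28 51 47
f 51 27 43
f 47 43 20
f 51 43 47
f 62 61 65
f 62 65 63
f 63 65 66
f 63 66 64
f 65 61 67
f 65 67 66
f 66 67 68
f 66 68 64
f 67 61 69
f 67 69 68
f 68 69 70
f 68 70 64
f 69 61 71
f 69 71 70
f 70 71 72
f 70 72 64
f 71 61 73
f 71 73 72
f 72 73 74
f 72 74 64
f 73 61 75
f 73 75 74
f 74 75 76
f 74 76 64
f 75 61 77
f 75 77 76
f 76 77 78
f 76 78 64
f 77 61 79
f 77 79 78
f 78 79 80
f 78 80 64
f 79 61 81
f 79 81 80
f 80 81 82
f 80 82 64
f 81 61 83
f 81 83 82
f 82 83 84
f 82 84 64
f 83 61 85
f 83 85 84
f 84 85 86
f 84 86 64
f 85 61 62
f 85 62 86
f 86 62 63
f 86 63 64



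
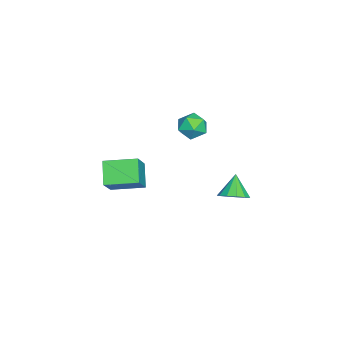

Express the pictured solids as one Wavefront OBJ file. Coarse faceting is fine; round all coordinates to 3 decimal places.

v -0.087 0.957 3.33
v 0.794 1.149 3.126
v 0.286 -0.469 3.594
v 1.167 -0.277 3.39
v 0.785 0.067 4.16
v 0.555 0.948 3.996
v 0.525 -0.268 2.724
v 0.295 0.613 2.56
v 1.173 0.392 2.751
v 1.334 0.599 3.638
v -0.254 0.081 3.082
v -0.093 0.288 3.969
v 3.465 3.186 0.387
v 3.862 3.855 0.777
v 2.555 3.094 1.473
v 3.509 4.048 0.498
v 3.142 3.968 0.183
v 2.878 3.639 -0.067
v 2.8 3.167 -0.173
v 2.933 2.701 -0.101
v 3.236 2.389 0.127
v 3.611 2.33 0.437
v 3.94 2.543 0.731
v 4.118 2.96 0.916
v 4.089 3.449 0.933
v -1.555 -4.79 -2.325
v -0.298 -4.839 -0.969
v -1.829 -2.867 -2.002
v -0.572 -2.915 -0.646
v -0.388 -4.445 -3.394
v 0.869 -4.493 -2.038
v -0.662 -2.521 -3.071
v 0.595 -2.57 -1.715
f 1 12 6
f 1 6 2
f 1 2 8
f 1 8 11
f 1 11 12
f 2 6 10
f 6 12 5
f 12 11 3
f 11 8 7
f 8 2 9
f 4 10 5
f 4 5 3
f 4 3 7
f 4 7 9
f 4 9 10
f 5 10 6
f 3 5 12
f 7 3 11
f 9 7 8
f 10 9 2
f 14 13 16
f 14 16 15
f 16 13 17
f 16 17 15
f 17 13 18
f 17 18 15
f 18 13 19
f 18 19 15
f 19 13 20
f 19 20 15
f 20 13 21
f 20 21 15
f 21 13 22
f 21 22 15
f 22 13 23
f 22 23 15
f 23 13 24
f 23 24 15
f 24 13 25
f 24 25 15
f 25 13 14
f 25 14 15
f 27 29 26
f 30 27 26
f 26 29 28
f 28 30 26
f 27 33 29
f 31 27 30
f 31 33 27
f 29 33 28
f 32 30 28
f 28 33 32
f 32 31 30
f 33 31 32



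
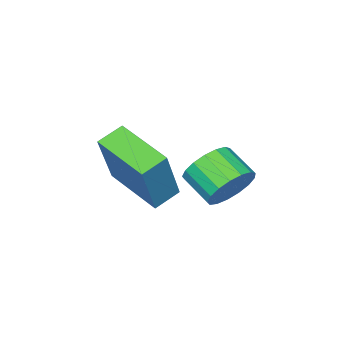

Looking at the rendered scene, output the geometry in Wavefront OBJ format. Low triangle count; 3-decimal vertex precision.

v -0.39 -1.127 0.515
v 0.481 -0.848 2.505
v -0.105 0.743 0.128
v 0.766 1.021 2.118
v 0.434 -1.321 0.182
v 1.305 -1.043 2.172
v 0.719 0.548 -0.205
v 1.59 0.827 1.785
v -2.159 0.991 -0.72
v -1.617 0.618 -1.304
v -1.78 -0.464 -0.765
v -2.321 -0.091 -0.18
v -1.361 0.736 -0.991
v -1.524 -0.346 -0.452
v -1.288 0.912 -0.615
v -1.451 -0.17 -0.076
v -1.415 1.106 -0.264
v -1.578 0.024 0.275
v -1.711 1.274 -0.016
v -1.874 0.192 0.523
v -2.111 1.377 0.07
v -2.274 0.295 0.609
v -2.521 1.392 -0.025
v -2.684 0.31 0.514
v -2.848 1.315 -0.279
v -3.011 0.232 0.261
v -3.017 1.163 -0.633
v -3.18 0.081 -0.094
v -2.99 0.973 -1.008
v -3.153 -0.11 -0.469
v -2.772 0.786 -1.316
v -2.935 -0.296 -0.777
v -2.413 0.647 -1.488
v -2.576 -0.436 -0.949
v -1.997 0.586 -1.484
v -2.16 -0.496 -0.945
f 2 4 1
f 5 2 1
f 1 4 3
f 3 5 1
f 2 8 4
f 6 2 5
f 6 8 2
f 4 8 3
f 7 5 3
f 3 8 7
f 7 6 5
f 8 6 7
f 10 9 13
f 10 13 11
f 11 13 14
f 11 14 12
f 13 9 15
f 13 15 14
f 14 15 16
f 14 16 12
f 15 9 17
f 15 17 16
f 16 17 18
f 16 18 12
f 17 9 19
f 17 19 18
f 18 19 20
f 18 20 12
f 19 9 21
f 19 21 20
f 20 21 22
f 20 22 12
f 21 9 23
f 21 23 22
f 22 23 24
f 22 24 12
f 23 9 25
f 23 25 24
f 24 25 26
f 24 26 12
f 25 9 27
f 25 27 26
f 26 27 28
f 26 28 12
f 27 9 29
f 27 29 28
f 28 29 30
f 28 30 12
f 29 9 31
f 29 31 30
f 30 31 32
f 30 32 12
f 31 9 33
f 31 33 32
f 32 33 34
f 32 34 12
f 33 9 35
f 33 35 34
f 34 35 36
f 34 36 12
f 35 9 10
f 35 10 36
f 36 10 11
f 36 11 12



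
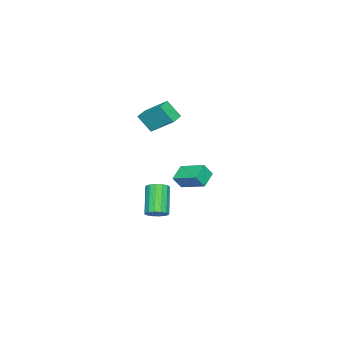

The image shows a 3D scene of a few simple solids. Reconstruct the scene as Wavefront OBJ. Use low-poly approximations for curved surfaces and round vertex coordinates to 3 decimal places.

v -0.353 -0.661 2.497
v -0.249 -1.43 3.515
v -0.328 0.737 3.55
v -0.224 -0.033 4.568
v 0.524 -0.627 2.432
v 0.628 -1.397 3.45
v 0.549 0.77 3.485
v 0.653 0.001 4.503
v 1.759 1.866 -0.642
v 0.783 1.836 -0.158
v 1.98 3.366 -0.101
v 1.004 3.336 0.383
v 2.136 1.544 0.097
v 1.16 1.514 0.581
v 2.357 3.044 0.638
v 1.381 3.014 1.122
v 0.339 -0.394 -3.975
v 0.638 0.047 -3.552
v -0.541 -0.545 -2.102
v -0.839 -0.986 -2.525
v 0.371 0.226 -3.696
v -0.808 -0.367 -2.247
v 0.095 0.238 -3.915
v -1.083 -0.354 -2.465
v -0.115 0.081 -4.15
v -1.293 -0.511 -2.7
v -0.203 -0.203 -4.338
v -1.382 -0.795 -2.888
v -0.146 -0.538 -4.429
v -1.325 -1.131 -2.979
v 0.041 -0.835 -4.398
v -1.138 -1.427 -2.948
v 0.308 -1.013 -4.253
v -0.871 -1.606 -2.804
v 0.583 -1.026 -4.035
v -0.595 -1.618 -2.585
v 0.793 -0.869 -3.8
v -0.385 -1.461 -2.35
v 0.882 -0.585 -3.612
v -0.297 -1.177 -2.162
v 0.825 -0.249 -3.521
v -0.354 -0.842 -2.071
f 2 4 1
f 5 2 1
f 1 4 3
f 3 5 1
f 2 8 4
f 6 2 5
f 6 8 2
f 4 8 3
f 7 5 3
f 3 8 7
f 7 6 5
f 8 6 7
f 10 12 9
f 13 10 9
f 9 12 11
f 11 13 9
f 10 16 12
f 14 10 13
f 14 16 10
f 12 16 11
f 15 13 11
f 11 16 15
f 15 14 13
f 16 14 15
f 18 17 21
f 18 21 19
f 19 21 22
f 19 22 20
f 21 17 23
f 21 23 22
f 22 23 24
f 22 24 20
f 23 17 25
f 23 25 24
f 24 25 26
f 24 26 20
f 25 17 27
f 25 27 26
f 26 27 28
f 26 28 20
f 27 17 29
f 27 29 28
f 28 29 30
f 28 30 20
f 29 17 31
f 29 31 30
f 30 31 32
f 30 32 20
f 31 17 33
f 31 33 32
f 32 33 34
f 32 34 20
f 33 17 35
f 33 35 34
f 34 35 36
f 34 36 20
f 35 17 37
f 35 37 36
f 36 37 38
f 36 38 20
f 37 17 39
f 37 39 38
f 38 39 40
f 38 40 20
f 39 17 41
f 39 41 40
f 40 41 42
f 40 42 20
f 41 17 18
f 41 18 42
f 42 18 19
f 42 19 20



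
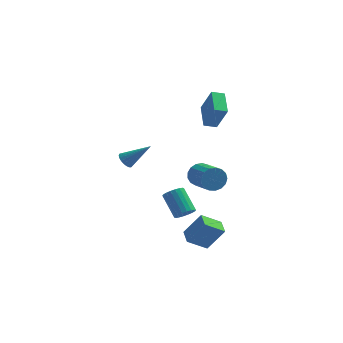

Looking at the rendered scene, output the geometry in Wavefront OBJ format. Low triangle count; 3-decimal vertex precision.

v 0.999 1.267 -4.502
v 1.587 1.263 -4.086
v 0.728 2.369 -2.862
v 0.141 2.373 -3.278
v 1.637 1.514 -4.278
v 0.779 2.621 -3.054
v 1.561 1.717 -4.514
v 0.703 2.823 -3.29
v 1.374 1.83 -4.748
v 0.515 2.937 -3.524
v 1.112 1.832 -4.933
v 0.254 2.938 -3.709
v 0.829 1.722 -5.033
v -0.03 2.828 -3.809
v 0.578 1.522 -5.028
v -0.28 2.628 -3.804
v 0.412 1.271 -4.918
v -0.447 2.377 -3.694
v 0.361 1.019 -4.726
v -0.497 2.126 -3.502
v 0.437 0.817 -4.49
v -0.421 1.923 -3.266
v 0.625 0.703 -4.256
v -0.234 1.81 -3.032
v 0.886 0.702 -4.071
v 0.028 1.808 -2.847
v 1.17 0.812 -3.971
v 0.311 1.918 -2.747
v 1.42 1.012 -3.976
v 0.562 2.118 -2.752
v 2.7 -2.553 -4.905
v 1.535 -3.018 -4.064
v 2.392 -1.537 -4.77
v 1.227 -2.002 -3.929
v 3.733 -2.438 -3.411
v 2.568 -2.903 -2.57
v 3.425 -1.422 -3.276
v 2.26 -1.887 -2.435
v 1.677 3.978 -2.6
v 2.134 3.96 -3.374
v 3.121 2.384 -2.755
v 2.663 2.402 -1.98
v 2.374 4.211 -3.119
v 3.361 2.635 -2.5
v 2.454 4.408 -2.744
v 3.441 2.832 -2.125
v 2.356 4.507 -2.337
v 3.343 2.93 -1.717
v 2.102 4.484 -1.989
v 3.089 2.908 -1.37
v 1.751 4.346 -1.782
v 2.738 2.77 -1.162
v 1.383 4.123 -1.761
v 2.37 2.547 -1.142
v 1.082 3.867 -1.933
v 2.069 2.291 -1.314
v 0.917 3.637 -2.258
v 1.904 2.061 -1.639
v 0.926 3.485 -2.66
v 1.913 1.908 -2.041
v 1.108 3.445 -3.049
v 2.094 1.869 -2.43
v 1.419 3.528 -3.335
v 2.406 1.952 -2.716
v 1.79 3.714 -3.452
v 2.776 2.138 -2.833
v 1.982 2.479 2.736
v 2.67 1.959 4.44
v 1.662 4.114 3.363
v 2.351 3.594 5.067
v 2.769 2.726 2.493
v 3.458 2.206 4.197
v 2.45 4.361 3.12
v 3.138 3.841 4.824
v -2.361 -0.779 1.344
v -2 -1.05 0.934
v -0.859 -0.701 2.616
v -1.967 -0.805 0.88
v -2.001 -0.555 0.905
v -2.098 -0.344 1.007
v -2.241 -0.208 1.167
v -2.404 -0.17 1.357
v -2.56 -0.238 1.546
v -2.681 -0.4 1.699
v -2.747 -0.627 1.791
v -2.747 -0.88 1.806
v -2.68 -1.115 1.741
v -2.557 -1.293 1.607
v -2.401 -1.382 1.428
v -2.238 -1.366 1.234
v -2.096 -1.249 1.06
f 2 1 5
f 2 5 3
f 3 5 6
f 3 6 4
f 5 1 7
f 5 7 6
f 6 7 8
f 6 8 4
f 7 1 9
f 7 9 8
f 8 9 10
f 8 10 4
f 9 1 11
f 9 11 10
f 10 11 12
f 10 12 4
f 11 1 13
f 11 13 12
f 12 13 14
f 12 14 4
f 13 1 15
f 13 15 14
f 14 15 16
f 14 16 4
f 15 1 17
f 15 17 16
f 16 17 18
f 16 18 4
f 17 1 19
f 17 19 18
f 18 19 20
f 18 20 4
f 19 1 21
f 19 21 20
f 20 21 22
f 20 22 4
f 21 1 23
f 21 23 22
f 22 23 24
f 22 24 4
f 23 1 25
f 23 25 24
f 24 25 26
f 24 26 4
f 25 1 27
f 25 27 26
f 26 27 28
f 26 28 4
f 27 1 29
f 27 29 28
f 28 29 30
f 28 30 4
f 29 1 2
f 29 2 30
f 30 2 3
f 30 3 4
f 32 34 31
f 35 32 31
f 31 34 33
f 33 35 31
f 32 38 34
f 36 32 35
f 36 38 32
f 34 38 33
f 37 35 33
f 33 38 37
f 37 36 35
f 38 36 37
f 40 39 43
f 40 43 41
f 41 43 44
f 41 44 42
f 43 39 45
f 43 45 44
f 44 45 46
f 44 46 42
f 45 39 47
f 45 47 46
f 46 47 48
f 46 48 42
f 47 39 49
f 47 49 48
f 48 49 50
f 48 50 42
f 49 39 51
f 49 51 50
f 50 51 52
f 50 52 42
f 51 39 53
f 51 53 52
f 52 53 54
f 52 54 42
f 53 39 55
f 53 55 54
f 54 55 56
f 54 56 42
f 55 39 57
f 55 57 56
f 56 57 58
f 56 58 42
f 57 39 59
f 57 59 58
f 58 59 60
f 58 60 42
f 59 39 61
f 59 61 60
f 60 61 62
f 60 62 42
f 61 39 63
f 61 63 62
f 62 63 64
f 62 64 42
f 63 39 65
f 63 65 64
f 64 65 66
f 64 66 42
f 65 39 40
f 65 40 66
f 66 40 41
f 66 41 42
f 68 70 67
f 71 68 67
f 67 70 69
f 69 71 67
f 68 74 70
f 72 68 71
f 72 74 68
f 70 74 69
f 73 71 69
f 69 74 73
f 73 72 71
f 74 72 73
f 76 75 78
f 76 78 77
f 78 75 79
f 78 79 77
f 79 75 80
f 79 80 77
f 80 75 81
f 80 81 77
f 81 75 82
f 81 82 77
f 82 75 83
f 82 83 77
f 83 75 84
f 83 84 77
f 84 75 85
f 84 85 77
f 85 75 86
f 85 86 77
f 86 75 87
f 86 87 77
f 87 75 88
f 87 88 77
f 88 75 89
f 88 89 77
f 89 75 90
f 89 90 77
f 90 75 91
f 90 91 77
f 91 75 76
f 91 76 77



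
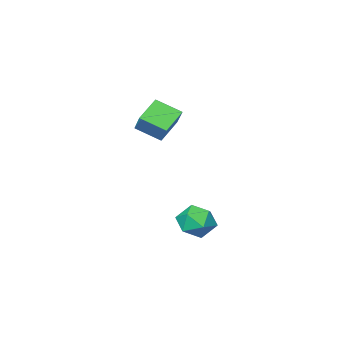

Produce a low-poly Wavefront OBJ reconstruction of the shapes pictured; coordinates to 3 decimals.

v 2.233 1.544 -3.018
v 3.082 1.241 -3.807
v 2.858 0.159 -1.813
v 3.707 -0.144 -2.602
v 3.772 0.904 -2.026
v 3.386 1.761 -2.77
v 2.554 -0.361 -2.85
v 2.168 0.496 -3.594
v 3.281 0.064 -3.703
v 4.033 0.846 -3.194
v 1.907 0.554 -2.426
v 2.659 1.336 -1.917
v 1.567 -2.637 3.137
v 2.067 -1.573 4.267
v 2.941 -2.273 2.187
v 3.441 -1.209 3.316
v 2.419 -3.851 3.904
v 2.919 -2.787 5.033
v 3.793 -3.487 2.953
v 4.293 -2.423 4.083
f 1 12 6
f 1 6 2
f 1 2 8
f 1 8 11
f 1 11 12
f 2 6 10
f 6 12 5
f 12 11 3
f 11 8 7
f 8 2 9
f 4 10 5
f 4 5 3
f 4 3 7
f 4 7 9
f 4 9 10
f 5 10 6
f 3 5 12
f 7 3 11
f 9 7 8
f 10 9 2
f 14 16 13
f 17 14 13
f 13 16 15
f 15 17 13
f 14 20 16
f 18 14 17
f 18 20 14
f 16 20 15
f 19 17 15
f 15 20 19
f 19 18 17
f 20 18 19



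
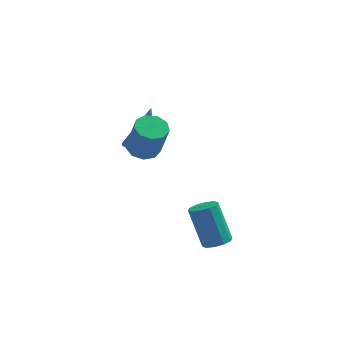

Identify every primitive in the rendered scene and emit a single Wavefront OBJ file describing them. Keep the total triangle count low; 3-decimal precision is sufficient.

v 3.189 -0.822 -3.319
v 3.466 -1.277 -3.044
v 2.868 -0.674 -1.445
v 2.591 -0.218 -1.721
v 3.703 -0.993 -3.062
v 3.106 -0.389 -1.464
v 3.744 -0.643 -3.179
v 3.147 -0.04 -1.581
v 3.573 -0.362 -3.349
v 2.975 0.242 -1.751
v 3.255 -0.256 -3.508
v 2.657 0.347 -1.91
v 2.912 -0.366 -3.595
v 2.314 0.237 -1.996
v 2.674 -0.651 -3.576
v 2.077 -0.047 -1.978
v 2.633 -1 -3.459
v 2.036 -0.397 -1.861
v 2.805 -1.282 -3.289
v 2.207 -0.678 -1.691
v 3.123 -1.387 -3.13
v 2.525 -0.784 -1.532
v -0.162 2.588 -0.532
v 0.186 3.109 -0.821
v 0.282 3.312 1.312
v -0.22 3.232 -0.771
v -0.603 3.109 -0.63
v -0.818 2.787 -0.452
v -0.783 2.389 -0.304
v -0.51 2.067 -0.243
v -0.105 1.943 -0.292
v 0.278 2.066 -0.433
v 0.493 2.388 -0.611
v 0.458 2.786 -0.759
v 0.271 0.418 1.054
v 0.931 0.422 0.89
v 1.309 -0.054 2.403
v 0.649 -0.058 2.566
v 0.805 0.839 1.053
v 1.183 0.363 2.565
v 0.429 1.059 1.216
v 0.807 0.583 2.729
v -0.021 0.979 1.303
v 0.357 0.503 2.816
v -0.334 0.637 1.274
v 0.044 0.161 2.786
v -0.364 0.192 1.141
v 0.014 -0.284 2.654
v -0.097 -0.147 0.968
v 0.281 -0.623 2.48
v 0.342 -0.222 0.835
v 0.72 -0.698 2.347
v 0.748 0.003 0.804
v 1.126 -0.473 2.316
f 2 1 5
f 2 5 3
f 3 5 6
f 3 6 4
f 5 1 7
f 5 7 6
f 6 7 8
f 6 8 4
f 7 1 9
f 7 9 8
f 8 9 10
f 8 10 4
f 9 1 11
f 9 11 10
f 10 11 12
f 10 12 4
f 11 1 13
f 11 13 12
f 12 13 14
f 12 14 4
f 13 1 15
f 13 15 14
f 14 15 16
f 14 16 4
f 15 1 17
f 15 17 16
f 16 17 18
f 16 18 4
f 17 1 19
f 17 19 18
f 18 19 20
f 18 20 4
f 19 1 21
f 19 21 20
f 20 21 22
f 20 22 4
f 21 1 2
f 21 2 22
f 22 2 3
f 22 3 4
f 24 23 26
f 24 26 25
f 26 23 27
f 26 27 25
f 27 23 28
f 27 28 25
f 28 23 29
f 28 29 25
f 29 23 30
f 29 30 25
f 30 23 31
f 30 31 25
f 31 23 32
f 31 32 25
f 32 23 33
f 32 33 25
f 33 23 34
f 33 34 25
f 34 23 24
f 34 24 25
f 36 35 39
f 36 39 37
f 37 39 40
f 37 40 38
f 39 35 41
f 39 41 40
f 40 41 42
f 40 42 38
f 41 35 43
f 41 43 42
f 42 43 44
f 42 44 38
f 43 35 45
f 43 45 44
f 44 45 46
f 44 46 38
f 45 35 47
f 45 47 46
f 46 47 48
f 46 48 38
f 47 35 49
f 47 49 48
f 48 49 50
f 48 50 38
f 49 35 51
f 49 51 50
f 50 51 52
f 50 52 38
f 51 35 53
f 51 53 52
f 52 53 54
f 52 54 38
f 53 35 36
f 53 36 54
f 54 36 37
f 54 37 38



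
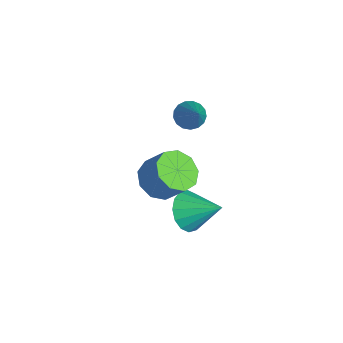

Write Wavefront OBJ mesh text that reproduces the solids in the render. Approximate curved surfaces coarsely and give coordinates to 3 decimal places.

v 0.037 -1.281 0.403
v 0.923 -1.744 0.203
v 1.53 -1.062 1.317
v 0.643 -0.599 1.517
v 0.885 -1.14 -0.145
v 1.492 -0.459 0.969
v 0.45 -0.603 -0.237
v 1.057 0.079 0.877
v -0.179 -0.383 -0.03
v 0.428 0.299 1.084
v -0.707 -0.583 0.38
v -0.1 0.099 1.494
v -0.887 -1.109 0.801
v -0.28 -0.428 1.915
v -0.635 -1.716 1.035
v -0.028 -1.035 2.149
v -0.069 -2.12 0.974
v 0.538 -1.438 2.088
v 0.547 -2.13 0.645
v 1.153 -1.449 1.759
v 0.094 -0.058 -1.995
v 0.628 0.2 -2.825
v 0.966 1.198 -1.045
v 0.199 0.507 -2.838
v -0.259 0.663 -2.624
v -0.621 0.626 -2.243
v -0.792 0.405 -1.794
v -0.726 0.061 -1.4
v -0.439 -0.316 -1.165
v -0.01 -0.623 -1.152
v 0.447 -0.779 -1.365
v 0.81 -0.742 -1.747
v 0.981 -0.521 -2.196
v 0.914 -0.177 -2.59
v -1.969 0.373 2.496
v -1.515 0.646 2.039
v -0.471 0.447 4.024
v -1.665 0.914 2.173
v -1.885 1.058 2.381
v -2.124 1.045 2.616
v -2.327 0.878 2.823
v -2.448 0.595 2.956
v -2.459 0.261 2.983
v -2.358 -0.047 2.899
v -2.168 -0.259 2.723
v -1.932 -0.326 2.495
v -1.704 -0.234 2.267
v -1.537 -0.002 2.092
v -1.469 0.316 2.009
f 2 1 5
f 2 5 3
f 3 5 6
f 3 6 4
f 5 1 7
f 5 7 6
f 6 7 8
f 6 8 4
f 7 1 9
f 7 9 8
f 8 9 10
f 8 10 4
f 9 1 11
f 9 11 10
f 10 11 12
f 10 12 4
f 11 1 13
f 11 13 12
f 12 13 14
f 12 14 4
f 13 1 15
f 13 15 14
f 14 15 16
f 14 16 4
f 15 1 17
f 15 17 16
f 16 17 18
f 16 18 4
f 17 1 19
f 17 19 18
f 18 19 20
f 18 20 4
f 19 1 2
f 19 2 20
f 20 2 3
f 20 3 4
f 22 21 24
f 22 24 23
f 24 21 25
f 24 25 23
f 25 21 26
f 25 26 23
f 26 21 27
f 26 27 23
f 27 21 28
f 27 28 23
f 28 21 29
f 28 29 23
f 29 21 30
f 29 30 23
f 30 21 31
f 30 31 23
f 31 21 32
f 31 32 23
f 32 21 33
f 32 33 23
f 33 21 34
f 33 34 23
f 34 21 22
f 34 22 23
f 36 35 38
f 36 38 37
f 38 35 39
f 38 39 37
f 39 35 40
f 39 40 37
f 40 35 41
f 40 41 37
f 41 35 42
f 41 42 37
f 42 35 43
f 42 43 37
f 43 35 44
f 43 44 37
f 44 35 45
f 44 45 37
f 45 35 46
f 45 46 37
f 46 35 47
f 46 47 37
f 47 35 48
f 47 48 37
f 48 35 49
f 48 49 37
f 49 35 36
f 49 36 37



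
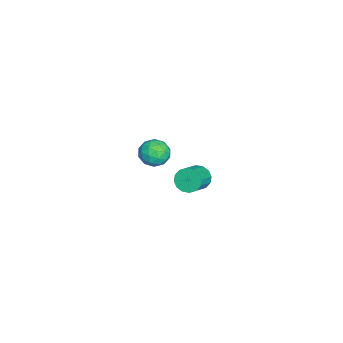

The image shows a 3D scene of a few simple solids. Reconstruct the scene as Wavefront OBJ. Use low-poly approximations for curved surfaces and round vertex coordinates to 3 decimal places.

v 2.423 2.838 2.611
v 2.976 2.907 2.068
v 3.104 1.953 3.192
v 3.657 2.022 2.649
v 3.534 2.601 3.154
v 3.112 3.148 2.795
v 2.968 1.712 2.465
v 2.546 2.259 2.106
v 3.312 2.211 1.978
v 3.662 2.76 2.403
v 2.418 2.1 2.857
v 2.768 2.649 3.282
v 2.639 2.95 2.288
v 3.441 1.91 2.972
v 3.368 2.25 3.268
v 3.693 2.291 2.949
v 2.72 3.092 2.716
v 3.045 3.132 2.396
v 3.373 2.952 3.035
v 3.035 1.728 2.864
v 3.36 1.768 2.544
v 2.387 2.569 2.311
v 2.712 2.61 1.992
v 2.707 1.908 2.225
v 3.162 2.582 1.916
v 3.563 2.062 2.258
v 3.157 1.879 2.15
v 2.91 2.201 1.939
v 3.368 2.904 2.166
v 3.768 2.384 2.508
v 3.696 2.725 2.805
v 3.448 3.046 2.594
v 3.566 2.496 2.113
v 2.312 2.476 2.752
v 2.712 1.956 3.094
v 2.632 1.814 2.666
v 2.384 2.135 2.455
v 2.517 2.798 3.002
v 2.918 2.278 3.344
v 3.17 2.659 3.321
v 2.923 2.981 3.11
v 2.514 2.364 3.147
v -2.755 3.638 -3.789
v -2.361 3.77 -4.378
v -1.292 3.434 -3.739
v -1.685 3.302 -3.151
v -2.37 4.094 -4.193
v -1.301 3.758 -3.554
v -2.482 4.295 -3.9
v -1.413 3.959 -3.261
v -2.667 4.32 -3.578
v -1.598 3.985 -2.939
v -2.875 4.163 -3.312
v -1.806 3.827 -2.673
v -3.051 3.865 -3.174
v -1.982 3.529 -2.535
v -3.148 3.506 -3.201
v -2.079 3.17 -2.562
v -3.139 3.182 -3.386
v -2.07 2.846 -2.747
v -3.027 2.981 -3.679
v -1.958 2.645 -3.04
v -2.842 2.955 -4.001
v -1.773 2.62 -3.362
v -2.634 3.113 -4.267
v -1.565 2.777 -3.628
v -2.458 3.411 -4.405
v -1.389 3.075 -3.766
f 1 38 17
f 38 12 41
f 17 41 6
f 38 41 17
f 1 17 13
f 17 6 18
f 13 18 2
f 17 18 13
f 1 13 22
f 13 2 23
f 22 23 8
f 13 23 22
f 1 22 34
f 22 8 37
f 34 37 11
f 22 37 34
f 1 34 38
f 34 11 42
f 38 42 12
f 34 42 38
f 2 18 29
f 18 6 32
f 29 32 10
f 18 32 29
f 6 41 19
f 41 12 40
f 19 40 5
f 41 40 19
f 12 42 39
f 42 11 35
f 39 35 3
f 42 35 39
f 11 37 36
f 37 8 24
f 36 24 7
f 37 24 36
f 8 23 28
f 23 2 25
f 28 25 9
f 23 25 28
f 4 30 16
f 30 10 31
f 16 31 5
f 30 31 16
f 4 16 14
f 16 5 15
f 14 15 3
f 16 15 14
f 4 14 21
f 14 3 20
f 21 20 7
f 14 20 21
f 4 21 26
f 21 7 27
f 26 27 9
f 21 27 26
f 4 26 30
f 26 9 33
f 30 33 10
f 26 33 30
f 5 31 19
f 31 10 32
f 19 32 6
f 31 32 19
f 3 15 39
f 15 5 40
f 39 40 12
f 15 40 39
f 7 20 36
f 20 3 35
f 36 35 11
f 20 35 36
f 9 27 28
f 27 7 24
f 28 24 8
f 27 24 28
f 10 33 29
f 33 9 25
f 29 25 2
f 33 25 29
f 44 43 47
f 44 47 45
f 45 47 48
f 45 48 46
f 47 43 49
f 47 49 48
f 48 49 50
f 48 50 46
f 49 43 51
f 49 51 50
f 50 51 52
f 50 52 46
f 51 43 53
f 51 53 52
f 52 53 54
f 52 54 46
f 53 43 55
f 53 55 54
f 54 55 56
f 54 56 46
f 55 43 57
f 55 57 56
f 56 57 58
f 56 58 46
f 57 43 59
f 57 59 58
f 58 59 60
f 58 60 46
f 59 43 61
f 59 61 60
f 60 61 62
f 60 62 46
f 61 43 63
f 61 63 62
f 62 63 64
f 62 64 46
f 63 43 65
f 63 65 64
f 64 65 66
f 64 66 46
f 65 43 67
f 65 67 66
f 66 67 68
f 66 68 46
f 67 43 44
f 67 44 68
f 68 44 45
f 68 45 46

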